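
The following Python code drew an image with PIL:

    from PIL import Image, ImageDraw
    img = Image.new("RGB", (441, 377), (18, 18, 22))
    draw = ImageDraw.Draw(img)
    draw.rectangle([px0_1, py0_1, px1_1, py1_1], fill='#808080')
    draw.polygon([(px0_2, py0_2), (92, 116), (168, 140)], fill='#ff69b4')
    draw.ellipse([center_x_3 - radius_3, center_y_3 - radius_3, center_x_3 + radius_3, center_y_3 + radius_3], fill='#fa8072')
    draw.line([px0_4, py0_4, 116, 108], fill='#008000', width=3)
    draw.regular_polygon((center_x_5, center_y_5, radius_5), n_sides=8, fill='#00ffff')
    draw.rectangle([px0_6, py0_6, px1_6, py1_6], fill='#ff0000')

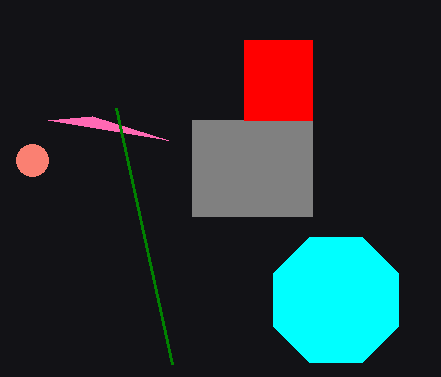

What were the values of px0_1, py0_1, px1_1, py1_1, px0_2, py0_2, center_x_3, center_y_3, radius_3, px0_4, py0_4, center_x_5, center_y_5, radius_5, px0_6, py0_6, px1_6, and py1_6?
px0_1 = 192; py0_1 = 120; px1_1 = 312; py1_1 = 216; px0_2 = 48; py0_2 = 120; center_x_3 = 32; center_y_3 = 160; radius_3 = 16; px0_4 = 172; py0_4 = 364; center_x_5 = 336; center_y_5 = 300; radius_5 = 68; px0_6 = 244; py0_6 = 40; px1_6 = 312; py1_6 = 120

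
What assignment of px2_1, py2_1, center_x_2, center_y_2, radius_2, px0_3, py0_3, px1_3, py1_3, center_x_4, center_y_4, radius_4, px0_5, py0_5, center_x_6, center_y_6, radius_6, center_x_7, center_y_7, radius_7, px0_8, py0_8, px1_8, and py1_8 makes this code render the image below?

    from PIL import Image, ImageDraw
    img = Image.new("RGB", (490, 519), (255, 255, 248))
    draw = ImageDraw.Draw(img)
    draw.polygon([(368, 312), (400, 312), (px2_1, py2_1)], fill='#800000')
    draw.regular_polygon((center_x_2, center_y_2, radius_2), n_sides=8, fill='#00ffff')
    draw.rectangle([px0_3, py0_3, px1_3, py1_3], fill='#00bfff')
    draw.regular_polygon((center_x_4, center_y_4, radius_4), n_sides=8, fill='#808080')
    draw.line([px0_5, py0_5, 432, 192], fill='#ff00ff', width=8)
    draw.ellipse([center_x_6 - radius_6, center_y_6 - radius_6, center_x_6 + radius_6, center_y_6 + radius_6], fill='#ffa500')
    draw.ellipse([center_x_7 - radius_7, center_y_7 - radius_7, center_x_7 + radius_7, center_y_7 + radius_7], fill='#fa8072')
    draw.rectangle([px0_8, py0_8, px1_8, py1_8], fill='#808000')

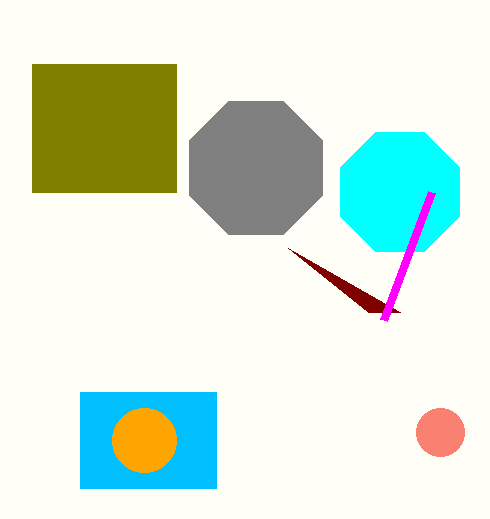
px2_1 = 288; py2_1 = 248; center_x_2 = 400; center_y_2 = 192; radius_2 = 64; px0_3 = 80; py0_3 = 392; px1_3 = 216; py1_3 = 488; center_x_4 = 256; center_y_4 = 168; radius_4 = 72; px0_5 = 384; py0_5 = 320; center_x_6 = 144; center_y_6 = 440; radius_6 = 32; center_x_7 = 440; center_y_7 = 432; radius_7 = 24; px0_8 = 32; py0_8 = 64; px1_8 = 176; py1_8 = 192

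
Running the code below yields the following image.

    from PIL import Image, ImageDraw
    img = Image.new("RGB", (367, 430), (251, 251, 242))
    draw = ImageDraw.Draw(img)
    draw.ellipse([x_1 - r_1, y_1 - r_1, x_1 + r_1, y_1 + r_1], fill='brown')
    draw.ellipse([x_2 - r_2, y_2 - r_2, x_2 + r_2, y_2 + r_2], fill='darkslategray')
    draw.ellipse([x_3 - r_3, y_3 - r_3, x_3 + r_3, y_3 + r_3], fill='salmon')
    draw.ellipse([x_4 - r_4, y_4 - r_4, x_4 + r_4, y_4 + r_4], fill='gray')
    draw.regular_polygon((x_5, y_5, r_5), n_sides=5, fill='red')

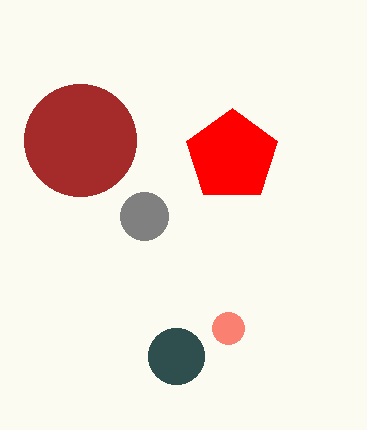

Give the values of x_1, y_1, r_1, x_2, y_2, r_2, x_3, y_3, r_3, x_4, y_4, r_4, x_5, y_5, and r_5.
x_1 = 80, y_1 = 140, r_1 = 56, x_2 = 176, y_2 = 356, r_2 = 28, x_3 = 228, y_3 = 328, r_3 = 16, x_4 = 144, y_4 = 216, r_4 = 24, x_5 = 232, y_5 = 156, r_5 = 48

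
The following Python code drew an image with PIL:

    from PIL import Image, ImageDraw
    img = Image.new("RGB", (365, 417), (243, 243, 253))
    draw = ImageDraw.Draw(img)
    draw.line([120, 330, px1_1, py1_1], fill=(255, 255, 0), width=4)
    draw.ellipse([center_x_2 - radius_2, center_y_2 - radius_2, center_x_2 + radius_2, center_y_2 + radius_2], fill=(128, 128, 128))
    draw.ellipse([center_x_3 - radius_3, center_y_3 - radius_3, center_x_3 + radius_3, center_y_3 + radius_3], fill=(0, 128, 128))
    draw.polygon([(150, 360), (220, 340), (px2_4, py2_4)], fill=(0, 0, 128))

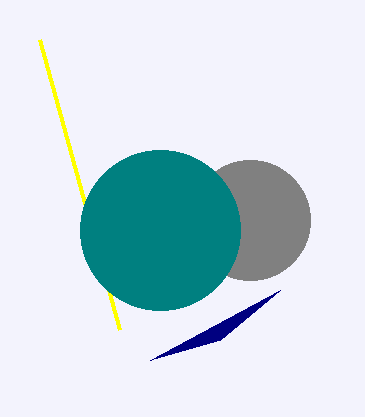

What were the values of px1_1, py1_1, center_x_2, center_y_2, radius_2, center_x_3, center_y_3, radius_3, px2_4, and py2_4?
px1_1 = 40, py1_1 = 40, center_x_2 = 250, center_y_2 = 220, radius_2 = 60, center_x_3 = 160, center_y_3 = 230, radius_3 = 80, px2_4 = 280, py2_4 = 290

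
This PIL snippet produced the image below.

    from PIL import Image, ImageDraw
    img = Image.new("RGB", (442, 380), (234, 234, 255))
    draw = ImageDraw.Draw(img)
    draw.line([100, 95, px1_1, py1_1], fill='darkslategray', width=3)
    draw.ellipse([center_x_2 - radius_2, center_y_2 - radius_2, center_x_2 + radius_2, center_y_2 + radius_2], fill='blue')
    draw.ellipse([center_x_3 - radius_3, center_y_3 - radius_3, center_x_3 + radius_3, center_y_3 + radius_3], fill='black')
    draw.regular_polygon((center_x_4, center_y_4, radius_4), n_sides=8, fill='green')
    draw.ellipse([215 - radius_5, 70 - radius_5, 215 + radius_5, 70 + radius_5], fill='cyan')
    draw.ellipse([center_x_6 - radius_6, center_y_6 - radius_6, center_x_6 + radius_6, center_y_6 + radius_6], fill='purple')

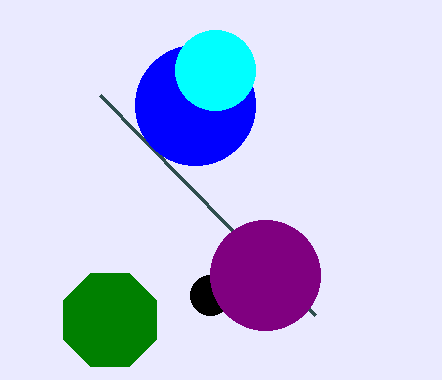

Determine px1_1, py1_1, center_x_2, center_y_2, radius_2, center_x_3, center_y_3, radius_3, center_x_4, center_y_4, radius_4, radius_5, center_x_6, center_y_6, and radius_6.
px1_1 = 315
py1_1 = 315
center_x_2 = 195
center_y_2 = 105
radius_2 = 60
center_x_3 = 210
center_y_3 = 295
radius_3 = 20
center_x_4 = 110
center_y_4 = 320
radius_4 = 50
radius_5 = 40
center_x_6 = 265
center_y_6 = 275
radius_6 = 55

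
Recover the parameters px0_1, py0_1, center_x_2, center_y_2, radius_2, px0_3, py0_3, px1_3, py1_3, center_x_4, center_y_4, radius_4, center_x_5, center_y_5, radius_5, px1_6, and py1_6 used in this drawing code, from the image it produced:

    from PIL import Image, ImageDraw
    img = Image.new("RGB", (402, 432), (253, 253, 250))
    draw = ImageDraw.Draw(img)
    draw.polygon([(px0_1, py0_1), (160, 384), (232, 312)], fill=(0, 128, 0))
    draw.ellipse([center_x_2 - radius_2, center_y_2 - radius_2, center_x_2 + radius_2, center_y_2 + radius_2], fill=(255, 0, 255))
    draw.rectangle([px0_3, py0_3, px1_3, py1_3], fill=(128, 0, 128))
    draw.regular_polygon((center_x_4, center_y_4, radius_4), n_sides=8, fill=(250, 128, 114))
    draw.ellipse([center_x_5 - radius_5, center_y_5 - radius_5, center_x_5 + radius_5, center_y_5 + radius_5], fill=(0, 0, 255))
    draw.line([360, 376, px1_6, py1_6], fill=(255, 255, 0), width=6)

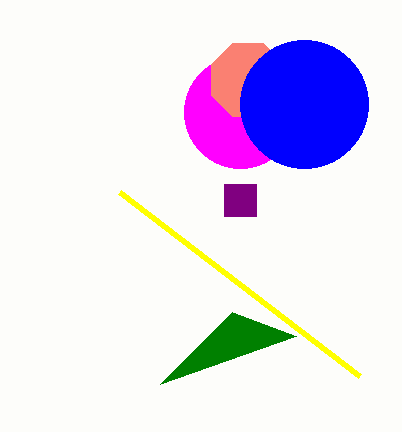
px0_1 = 296; py0_1 = 336; center_x_2 = 240; center_y_2 = 112; radius_2 = 56; px0_3 = 224; py0_3 = 184; px1_3 = 256; py1_3 = 216; center_x_4 = 248; center_y_4 = 80; radius_4 = 40; center_x_5 = 304; center_y_5 = 104; radius_5 = 64; px1_6 = 120; py1_6 = 192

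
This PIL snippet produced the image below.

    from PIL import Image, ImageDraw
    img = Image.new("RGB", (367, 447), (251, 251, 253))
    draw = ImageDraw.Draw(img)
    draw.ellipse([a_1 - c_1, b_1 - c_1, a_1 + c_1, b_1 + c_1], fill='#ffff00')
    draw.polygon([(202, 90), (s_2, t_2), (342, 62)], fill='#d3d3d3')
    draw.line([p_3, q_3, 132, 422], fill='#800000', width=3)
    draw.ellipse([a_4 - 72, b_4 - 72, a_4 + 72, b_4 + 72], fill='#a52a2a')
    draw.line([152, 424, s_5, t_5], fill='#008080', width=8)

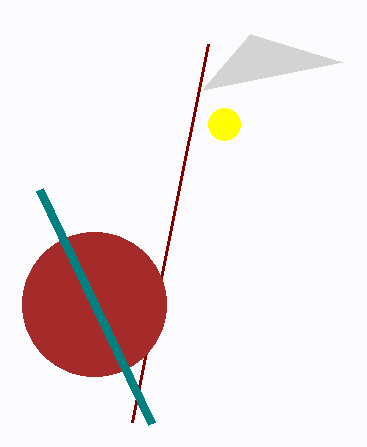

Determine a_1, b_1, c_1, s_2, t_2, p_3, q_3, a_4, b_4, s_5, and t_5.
a_1 = 224; b_1 = 124; c_1 = 16; s_2 = 250; t_2 = 34; p_3 = 208; q_3 = 44; a_4 = 94; b_4 = 304; s_5 = 40; t_5 = 190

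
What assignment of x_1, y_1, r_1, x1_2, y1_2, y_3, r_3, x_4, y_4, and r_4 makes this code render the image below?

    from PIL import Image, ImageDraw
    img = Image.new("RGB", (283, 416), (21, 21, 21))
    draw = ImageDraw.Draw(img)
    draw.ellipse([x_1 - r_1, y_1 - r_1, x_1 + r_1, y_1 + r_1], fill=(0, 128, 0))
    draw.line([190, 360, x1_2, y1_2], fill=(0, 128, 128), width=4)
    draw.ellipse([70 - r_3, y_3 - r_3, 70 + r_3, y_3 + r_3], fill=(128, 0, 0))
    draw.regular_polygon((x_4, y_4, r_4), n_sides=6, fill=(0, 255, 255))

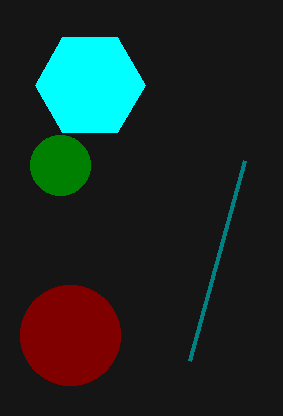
x_1 = 60
y_1 = 165
r_1 = 30
x1_2 = 245
y1_2 = 160
y_3 = 335
r_3 = 50
x_4 = 90
y_4 = 85
r_4 = 55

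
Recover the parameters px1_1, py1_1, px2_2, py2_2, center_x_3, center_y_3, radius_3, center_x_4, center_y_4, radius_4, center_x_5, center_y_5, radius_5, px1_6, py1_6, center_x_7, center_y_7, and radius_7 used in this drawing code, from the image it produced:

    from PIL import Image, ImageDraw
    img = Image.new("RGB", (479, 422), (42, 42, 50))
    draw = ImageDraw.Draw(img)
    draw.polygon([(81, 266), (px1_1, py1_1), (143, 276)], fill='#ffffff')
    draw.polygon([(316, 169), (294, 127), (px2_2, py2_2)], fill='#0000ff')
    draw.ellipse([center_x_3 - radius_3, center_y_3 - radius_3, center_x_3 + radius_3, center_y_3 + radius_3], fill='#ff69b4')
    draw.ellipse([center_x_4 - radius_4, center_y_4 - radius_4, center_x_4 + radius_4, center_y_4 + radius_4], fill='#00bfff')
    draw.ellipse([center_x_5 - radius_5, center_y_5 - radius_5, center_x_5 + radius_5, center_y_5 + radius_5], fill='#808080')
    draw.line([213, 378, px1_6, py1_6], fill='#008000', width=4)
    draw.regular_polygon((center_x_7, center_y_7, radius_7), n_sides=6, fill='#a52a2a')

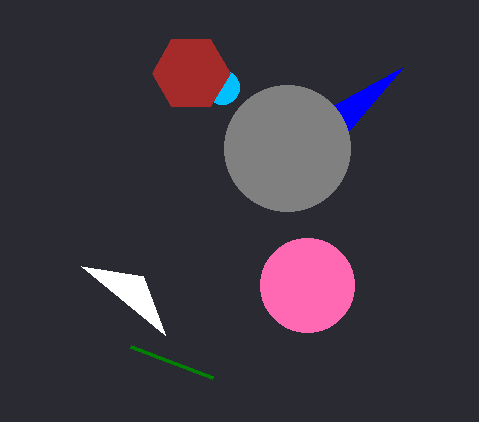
px1_1 = 165
py1_1 = 335
px2_2 = 403
py2_2 = 67
center_x_3 = 307
center_y_3 = 285
radius_3 = 47
center_x_4 = 222
center_y_4 = 87
radius_4 = 17
center_x_5 = 287
center_y_5 = 148
radius_5 = 63
px1_6 = 131
py1_6 = 347
center_x_7 = 191
center_y_7 = 73
radius_7 = 39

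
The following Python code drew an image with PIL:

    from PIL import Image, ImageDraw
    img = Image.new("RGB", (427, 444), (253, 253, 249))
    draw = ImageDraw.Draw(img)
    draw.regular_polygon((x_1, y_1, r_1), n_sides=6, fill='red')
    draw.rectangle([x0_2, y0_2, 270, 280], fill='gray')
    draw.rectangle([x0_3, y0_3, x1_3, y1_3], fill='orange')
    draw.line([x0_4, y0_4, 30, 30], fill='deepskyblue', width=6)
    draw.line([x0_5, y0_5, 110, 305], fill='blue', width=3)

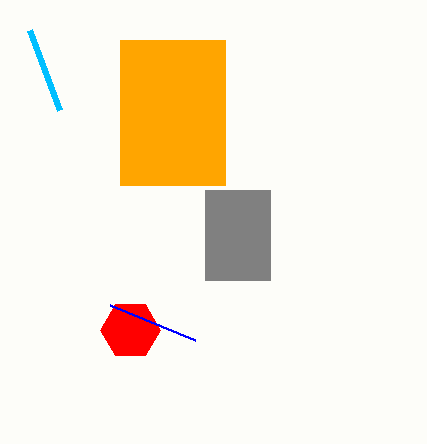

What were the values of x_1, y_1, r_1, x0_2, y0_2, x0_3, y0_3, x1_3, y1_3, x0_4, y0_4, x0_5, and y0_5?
x_1 = 130, y_1 = 330, r_1 = 30, x0_2 = 205, y0_2 = 190, x0_3 = 120, y0_3 = 40, x1_3 = 225, y1_3 = 185, x0_4 = 60, y0_4 = 110, x0_5 = 195, y0_5 = 340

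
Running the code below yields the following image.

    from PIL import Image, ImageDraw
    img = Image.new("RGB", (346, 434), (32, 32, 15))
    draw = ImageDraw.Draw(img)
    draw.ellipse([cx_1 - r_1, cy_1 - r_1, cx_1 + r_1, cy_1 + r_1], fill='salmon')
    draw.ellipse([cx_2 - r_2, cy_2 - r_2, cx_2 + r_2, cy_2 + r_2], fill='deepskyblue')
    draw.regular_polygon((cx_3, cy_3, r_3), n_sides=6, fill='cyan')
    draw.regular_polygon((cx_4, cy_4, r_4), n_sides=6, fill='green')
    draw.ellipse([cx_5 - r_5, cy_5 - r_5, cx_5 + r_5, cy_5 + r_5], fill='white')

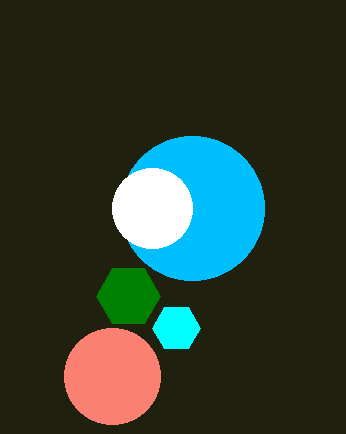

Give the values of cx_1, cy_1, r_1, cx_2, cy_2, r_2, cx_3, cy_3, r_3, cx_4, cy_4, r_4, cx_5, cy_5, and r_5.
cx_1 = 112
cy_1 = 376
r_1 = 48
cx_2 = 192
cy_2 = 208
r_2 = 72
cx_3 = 176
cy_3 = 328
r_3 = 24
cx_4 = 128
cy_4 = 296
r_4 = 32
cx_5 = 152
cy_5 = 208
r_5 = 40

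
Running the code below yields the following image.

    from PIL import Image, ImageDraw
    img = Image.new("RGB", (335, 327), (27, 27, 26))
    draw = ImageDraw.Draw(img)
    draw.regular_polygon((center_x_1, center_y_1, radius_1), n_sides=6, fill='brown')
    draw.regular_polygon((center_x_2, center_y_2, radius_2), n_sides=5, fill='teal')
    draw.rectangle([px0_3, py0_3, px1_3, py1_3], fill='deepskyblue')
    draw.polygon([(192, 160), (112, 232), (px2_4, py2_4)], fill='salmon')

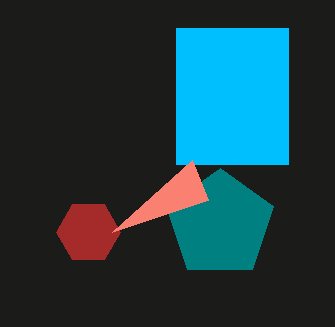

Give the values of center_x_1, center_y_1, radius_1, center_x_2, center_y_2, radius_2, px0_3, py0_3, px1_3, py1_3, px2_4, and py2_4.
center_x_1 = 88
center_y_1 = 232
radius_1 = 32
center_x_2 = 220
center_y_2 = 224
radius_2 = 56
px0_3 = 176
py0_3 = 28
px1_3 = 288
py1_3 = 164
px2_4 = 208
py2_4 = 200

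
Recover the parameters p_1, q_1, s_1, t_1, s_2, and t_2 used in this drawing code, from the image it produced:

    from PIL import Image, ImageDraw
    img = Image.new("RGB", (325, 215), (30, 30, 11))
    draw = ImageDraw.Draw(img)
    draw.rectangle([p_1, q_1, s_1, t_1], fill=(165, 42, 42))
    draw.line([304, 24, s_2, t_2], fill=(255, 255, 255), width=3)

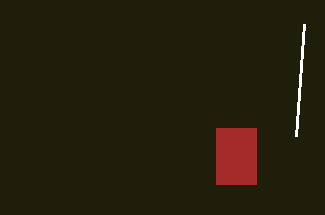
p_1 = 216
q_1 = 128
s_1 = 256
t_1 = 184
s_2 = 296
t_2 = 136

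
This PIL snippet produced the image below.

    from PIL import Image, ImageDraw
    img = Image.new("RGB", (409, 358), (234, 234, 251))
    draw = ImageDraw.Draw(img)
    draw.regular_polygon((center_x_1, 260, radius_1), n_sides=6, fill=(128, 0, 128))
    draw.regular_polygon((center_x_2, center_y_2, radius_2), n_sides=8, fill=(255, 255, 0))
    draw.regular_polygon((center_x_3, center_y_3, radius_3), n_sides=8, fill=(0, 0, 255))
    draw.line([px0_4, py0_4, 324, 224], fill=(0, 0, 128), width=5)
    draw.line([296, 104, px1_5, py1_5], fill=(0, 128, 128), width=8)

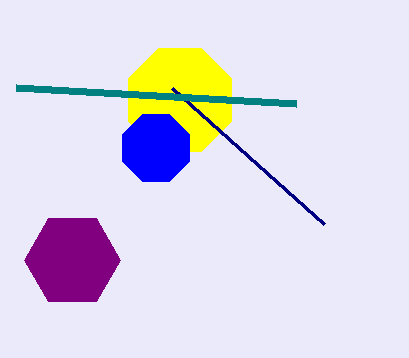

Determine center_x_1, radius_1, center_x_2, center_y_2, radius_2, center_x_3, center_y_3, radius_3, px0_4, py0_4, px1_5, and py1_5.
center_x_1 = 72, radius_1 = 48, center_x_2 = 180, center_y_2 = 100, radius_2 = 56, center_x_3 = 156, center_y_3 = 148, radius_3 = 36, px0_4 = 172, py0_4 = 88, px1_5 = 16, py1_5 = 88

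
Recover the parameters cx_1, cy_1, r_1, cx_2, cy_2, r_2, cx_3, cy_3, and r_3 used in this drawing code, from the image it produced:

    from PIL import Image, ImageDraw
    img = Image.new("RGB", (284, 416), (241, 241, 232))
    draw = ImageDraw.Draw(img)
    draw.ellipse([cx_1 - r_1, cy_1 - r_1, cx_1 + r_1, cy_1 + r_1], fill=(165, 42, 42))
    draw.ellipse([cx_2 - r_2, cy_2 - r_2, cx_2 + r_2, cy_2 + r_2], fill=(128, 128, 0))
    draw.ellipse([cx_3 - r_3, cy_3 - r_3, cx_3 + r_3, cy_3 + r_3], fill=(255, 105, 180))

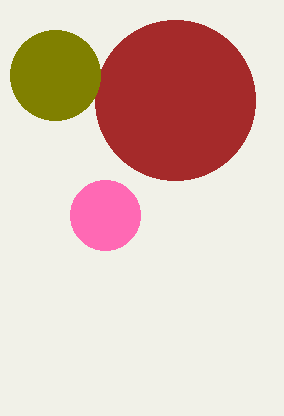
cx_1 = 175; cy_1 = 100; r_1 = 80; cx_2 = 55; cy_2 = 75; r_2 = 45; cx_3 = 105; cy_3 = 215; r_3 = 35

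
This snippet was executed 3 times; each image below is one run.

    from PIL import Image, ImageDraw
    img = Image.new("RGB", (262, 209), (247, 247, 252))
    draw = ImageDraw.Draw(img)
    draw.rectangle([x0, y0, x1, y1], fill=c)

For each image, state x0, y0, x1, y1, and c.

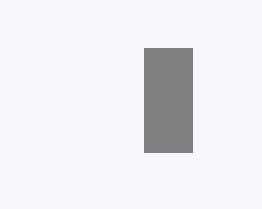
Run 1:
x0 = 144; y0 = 48; x1 = 192; y1 = 152; c = 'gray'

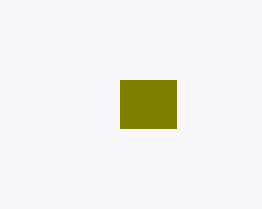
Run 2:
x0 = 120; y0 = 80; x1 = 176; y1 = 128; c = 'olive'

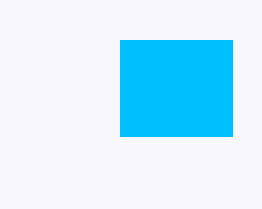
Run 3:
x0 = 120
y0 = 40
x1 = 232
y1 = 136
c = 'deepskyblue'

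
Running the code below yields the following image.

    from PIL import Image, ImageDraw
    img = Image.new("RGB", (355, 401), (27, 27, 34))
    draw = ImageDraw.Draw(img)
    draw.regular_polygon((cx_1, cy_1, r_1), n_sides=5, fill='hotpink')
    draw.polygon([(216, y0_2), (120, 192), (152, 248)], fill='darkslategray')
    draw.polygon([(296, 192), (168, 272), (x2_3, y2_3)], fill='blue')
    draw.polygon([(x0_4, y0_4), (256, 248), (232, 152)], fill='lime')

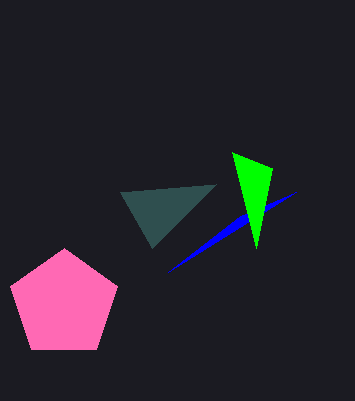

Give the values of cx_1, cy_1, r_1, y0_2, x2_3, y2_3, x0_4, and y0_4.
cx_1 = 64
cy_1 = 304
r_1 = 56
y0_2 = 184
x2_3 = 240
y2_3 = 216
x0_4 = 272
y0_4 = 168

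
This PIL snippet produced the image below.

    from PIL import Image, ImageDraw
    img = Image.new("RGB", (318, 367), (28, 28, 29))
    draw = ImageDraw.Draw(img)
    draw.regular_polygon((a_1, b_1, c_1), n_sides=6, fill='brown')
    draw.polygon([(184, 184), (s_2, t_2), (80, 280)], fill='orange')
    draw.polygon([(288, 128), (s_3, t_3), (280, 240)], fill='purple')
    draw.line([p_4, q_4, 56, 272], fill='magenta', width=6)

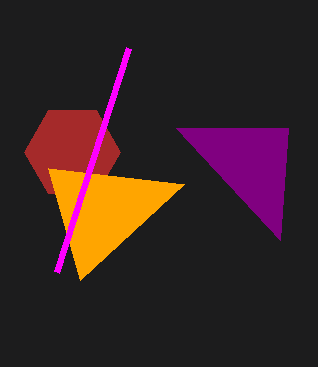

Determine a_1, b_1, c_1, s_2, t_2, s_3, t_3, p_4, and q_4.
a_1 = 72, b_1 = 152, c_1 = 48, s_2 = 48, t_2 = 168, s_3 = 176, t_3 = 128, p_4 = 128, q_4 = 48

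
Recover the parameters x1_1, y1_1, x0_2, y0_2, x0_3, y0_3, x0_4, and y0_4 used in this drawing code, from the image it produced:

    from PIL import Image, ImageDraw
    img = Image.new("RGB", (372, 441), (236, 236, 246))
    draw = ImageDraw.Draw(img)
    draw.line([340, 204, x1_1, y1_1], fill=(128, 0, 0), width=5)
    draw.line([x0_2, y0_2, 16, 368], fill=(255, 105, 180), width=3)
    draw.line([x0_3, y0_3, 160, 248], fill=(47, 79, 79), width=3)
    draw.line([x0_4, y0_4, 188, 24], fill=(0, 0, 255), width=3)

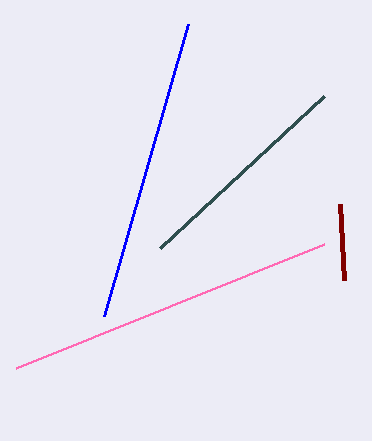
x1_1 = 344; y1_1 = 280; x0_2 = 324; y0_2 = 244; x0_3 = 324; y0_3 = 96; x0_4 = 104; y0_4 = 316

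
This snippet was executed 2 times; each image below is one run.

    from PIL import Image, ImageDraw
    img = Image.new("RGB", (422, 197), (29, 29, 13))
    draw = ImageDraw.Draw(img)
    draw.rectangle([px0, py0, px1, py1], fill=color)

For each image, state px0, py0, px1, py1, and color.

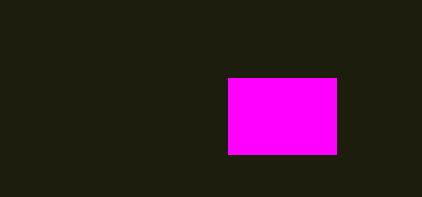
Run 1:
px0 = 228, py0 = 78, px1 = 336, py1 = 154, color = 'magenta'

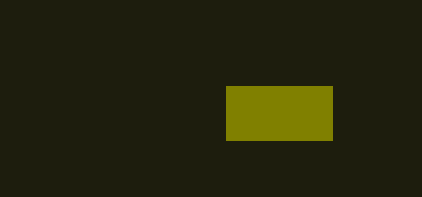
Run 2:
px0 = 226
py0 = 86
px1 = 332
py1 = 140
color = 'olive'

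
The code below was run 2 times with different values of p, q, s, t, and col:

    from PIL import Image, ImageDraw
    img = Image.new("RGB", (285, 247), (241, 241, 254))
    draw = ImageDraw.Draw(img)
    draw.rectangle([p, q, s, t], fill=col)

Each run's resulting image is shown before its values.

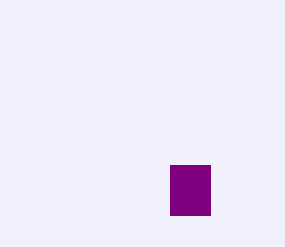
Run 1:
p = 170, q = 165, s = 210, t = 215, col = 'purple'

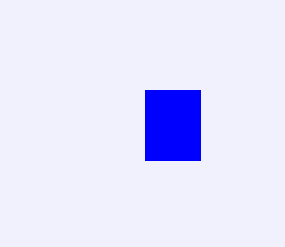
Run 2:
p = 145
q = 90
s = 200
t = 160
col = 'blue'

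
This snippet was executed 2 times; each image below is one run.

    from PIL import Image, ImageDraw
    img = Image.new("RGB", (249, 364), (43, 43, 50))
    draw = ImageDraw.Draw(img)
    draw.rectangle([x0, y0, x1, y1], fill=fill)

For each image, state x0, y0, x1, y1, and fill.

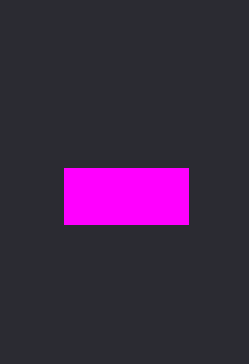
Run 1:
x0 = 64, y0 = 168, x1 = 188, y1 = 224, fill = 'magenta'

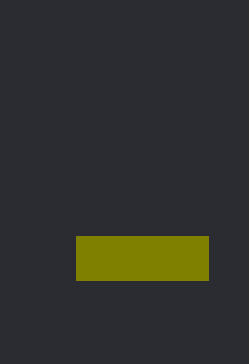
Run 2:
x0 = 76
y0 = 236
x1 = 208
y1 = 280
fill = 'olive'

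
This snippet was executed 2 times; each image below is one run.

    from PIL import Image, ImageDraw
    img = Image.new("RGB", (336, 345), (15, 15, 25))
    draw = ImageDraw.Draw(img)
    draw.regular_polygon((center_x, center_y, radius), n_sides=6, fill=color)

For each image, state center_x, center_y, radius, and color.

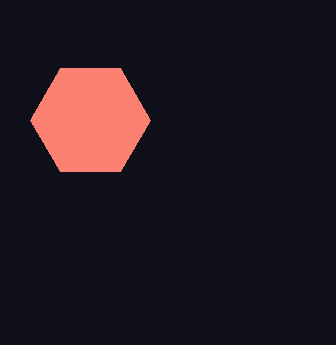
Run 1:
center_x = 90
center_y = 120
radius = 60
color = 'salmon'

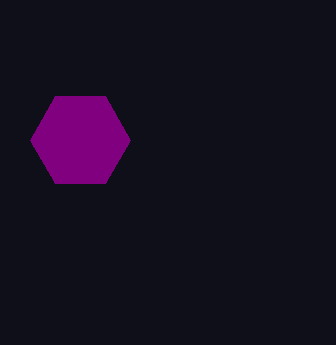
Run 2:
center_x = 80; center_y = 140; radius = 50; color = 'purple'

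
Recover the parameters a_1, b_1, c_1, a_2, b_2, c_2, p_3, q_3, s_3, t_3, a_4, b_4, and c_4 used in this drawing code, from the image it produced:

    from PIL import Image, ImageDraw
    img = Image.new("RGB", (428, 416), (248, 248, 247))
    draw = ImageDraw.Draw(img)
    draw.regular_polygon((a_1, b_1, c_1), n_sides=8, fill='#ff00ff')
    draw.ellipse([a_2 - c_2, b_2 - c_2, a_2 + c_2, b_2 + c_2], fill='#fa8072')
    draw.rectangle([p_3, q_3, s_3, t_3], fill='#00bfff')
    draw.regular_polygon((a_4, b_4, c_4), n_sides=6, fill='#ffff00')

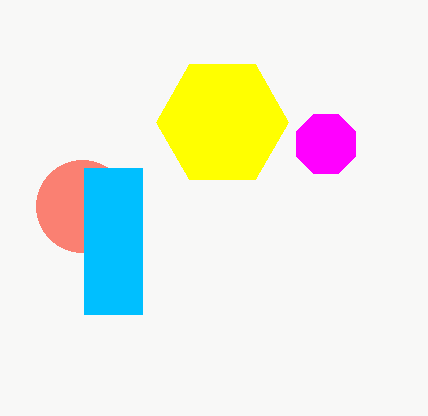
a_1 = 326
b_1 = 144
c_1 = 32
a_2 = 82
b_2 = 206
c_2 = 46
p_3 = 84
q_3 = 168
s_3 = 142
t_3 = 314
a_4 = 222
b_4 = 122
c_4 = 66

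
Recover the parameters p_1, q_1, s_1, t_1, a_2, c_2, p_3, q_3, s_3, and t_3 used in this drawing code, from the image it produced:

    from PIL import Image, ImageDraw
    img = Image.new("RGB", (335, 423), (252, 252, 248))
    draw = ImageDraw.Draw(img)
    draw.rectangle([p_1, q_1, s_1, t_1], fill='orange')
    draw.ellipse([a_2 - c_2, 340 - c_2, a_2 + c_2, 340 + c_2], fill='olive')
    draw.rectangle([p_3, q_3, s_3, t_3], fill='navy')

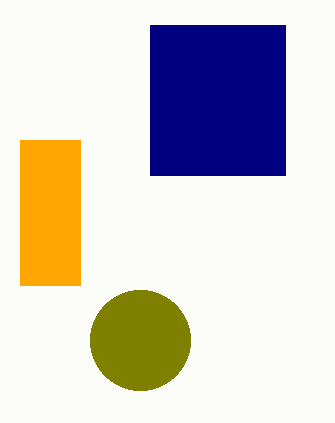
p_1 = 20
q_1 = 140
s_1 = 80
t_1 = 285
a_2 = 140
c_2 = 50
p_3 = 150
q_3 = 25
s_3 = 285
t_3 = 175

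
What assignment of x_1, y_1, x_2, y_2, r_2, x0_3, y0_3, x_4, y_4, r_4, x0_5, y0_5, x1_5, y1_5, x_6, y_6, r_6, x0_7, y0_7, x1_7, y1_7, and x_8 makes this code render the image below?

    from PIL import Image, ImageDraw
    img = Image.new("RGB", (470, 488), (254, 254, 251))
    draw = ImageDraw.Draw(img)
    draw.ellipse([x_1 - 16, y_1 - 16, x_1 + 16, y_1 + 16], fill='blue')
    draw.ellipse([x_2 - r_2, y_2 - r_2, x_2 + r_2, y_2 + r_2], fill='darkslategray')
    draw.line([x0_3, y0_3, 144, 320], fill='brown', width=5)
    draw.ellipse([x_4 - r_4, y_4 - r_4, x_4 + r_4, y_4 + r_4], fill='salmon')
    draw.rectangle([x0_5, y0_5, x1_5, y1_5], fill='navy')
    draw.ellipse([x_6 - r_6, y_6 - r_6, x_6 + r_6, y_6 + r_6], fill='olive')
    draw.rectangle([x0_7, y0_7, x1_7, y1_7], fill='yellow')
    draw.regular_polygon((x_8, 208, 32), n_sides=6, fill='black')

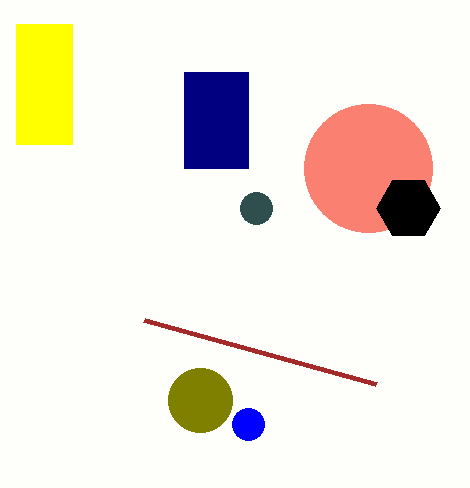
x_1 = 248
y_1 = 424
x_2 = 256
y_2 = 208
r_2 = 16
x0_3 = 376
y0_3 = 384
x_4 = 368
y_4 = 168
r_4 = 64
x0_5 = 184
y0_5 = 72
x1_5 = 248
y1_5 = 168
x_6 = 200
y_6 = 400
r_6 = 32
x0_7 = 16
y0_7 = 24
x1_7 = 72
y1_7 = 144
x_8 = 408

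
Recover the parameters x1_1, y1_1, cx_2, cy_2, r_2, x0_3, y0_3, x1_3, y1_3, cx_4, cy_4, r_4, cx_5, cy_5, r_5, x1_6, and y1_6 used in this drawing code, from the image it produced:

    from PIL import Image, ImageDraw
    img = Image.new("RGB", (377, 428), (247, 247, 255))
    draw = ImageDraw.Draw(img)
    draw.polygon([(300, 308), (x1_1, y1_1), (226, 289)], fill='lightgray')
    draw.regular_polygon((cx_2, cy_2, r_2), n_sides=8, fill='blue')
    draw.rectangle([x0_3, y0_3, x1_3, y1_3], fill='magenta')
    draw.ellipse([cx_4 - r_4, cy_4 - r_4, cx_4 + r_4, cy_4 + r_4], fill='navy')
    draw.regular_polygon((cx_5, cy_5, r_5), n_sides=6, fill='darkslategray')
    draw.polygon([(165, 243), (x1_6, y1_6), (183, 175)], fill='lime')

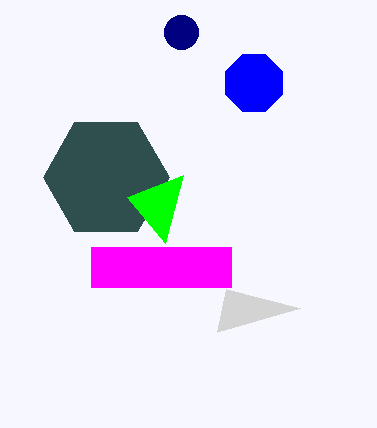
x1_1 = 217, y1_1 = 332, cx_2 = 254, cy_2 = 83, r_2 = 31, x0_3 = 91, y0_3 = 247, x1_3 = 231, y1_3 = 287, cx_4 = 181, cy_4 = 32, r_4 = 17, cx_5 = 106, cy_5 = 177, r_5 = 63, x1_6 = 127, y1_6 = 197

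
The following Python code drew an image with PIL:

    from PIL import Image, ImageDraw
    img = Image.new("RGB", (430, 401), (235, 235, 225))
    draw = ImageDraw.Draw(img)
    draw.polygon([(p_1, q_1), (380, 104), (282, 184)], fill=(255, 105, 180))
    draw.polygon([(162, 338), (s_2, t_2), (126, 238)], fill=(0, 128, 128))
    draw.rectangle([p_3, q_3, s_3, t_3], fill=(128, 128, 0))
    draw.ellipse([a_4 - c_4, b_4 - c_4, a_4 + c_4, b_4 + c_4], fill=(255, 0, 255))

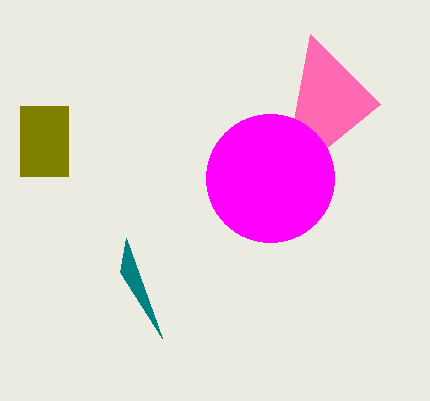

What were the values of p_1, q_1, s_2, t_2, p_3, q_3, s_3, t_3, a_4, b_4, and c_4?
p_1 = 310; q_1 = 34; s_2 = 120; t_2 = 272; p_3 = 20; q_3 = 106; s_3 = 68; t_3 = 176; a_4 = 270; b_4 = 178; c_4 = 64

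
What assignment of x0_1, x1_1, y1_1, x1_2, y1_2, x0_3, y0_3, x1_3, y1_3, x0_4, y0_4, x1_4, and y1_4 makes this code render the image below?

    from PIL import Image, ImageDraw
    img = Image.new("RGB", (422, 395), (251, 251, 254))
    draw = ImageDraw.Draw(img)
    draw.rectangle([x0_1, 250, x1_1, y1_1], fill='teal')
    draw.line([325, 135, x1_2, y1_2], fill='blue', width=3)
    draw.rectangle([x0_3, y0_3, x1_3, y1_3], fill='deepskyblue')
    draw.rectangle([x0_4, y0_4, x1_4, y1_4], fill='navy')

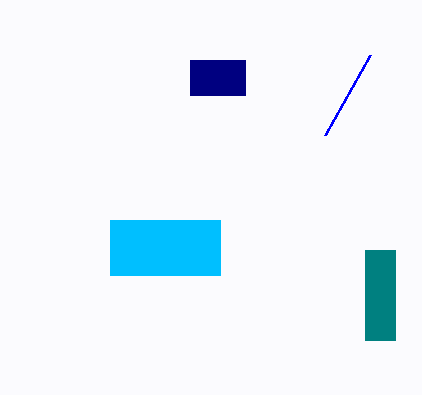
x0_1 = 365; x1_1 = 395; y1_1 = 340; x1_2 = 370; y1_2 = 55; x0_3 = 110; y0_3 = 220; x1_3 = 220; y1_3 = 275; x0_4 = 190; y0_4 = 60; x1_4 = 245; y1_4 = 95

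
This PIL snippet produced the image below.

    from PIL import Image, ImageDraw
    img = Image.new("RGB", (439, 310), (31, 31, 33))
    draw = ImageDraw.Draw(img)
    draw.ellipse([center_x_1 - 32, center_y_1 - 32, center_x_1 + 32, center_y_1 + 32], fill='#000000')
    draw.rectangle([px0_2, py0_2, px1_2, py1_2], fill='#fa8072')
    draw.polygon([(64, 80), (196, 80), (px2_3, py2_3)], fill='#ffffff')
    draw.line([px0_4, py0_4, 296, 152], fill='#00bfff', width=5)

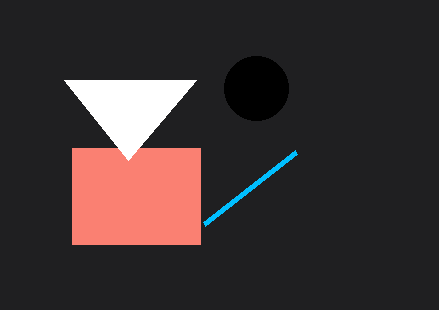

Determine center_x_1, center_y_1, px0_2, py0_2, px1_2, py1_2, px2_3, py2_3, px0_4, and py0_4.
center_x_1 = 256, center_y_1 = 88, px0_2 = 72, py0_2 = 148, px1_2 = 200, py1_2 = 244, px2_3 = 128, py2_3 = 160, px0_4 = 204, py0_4 = 224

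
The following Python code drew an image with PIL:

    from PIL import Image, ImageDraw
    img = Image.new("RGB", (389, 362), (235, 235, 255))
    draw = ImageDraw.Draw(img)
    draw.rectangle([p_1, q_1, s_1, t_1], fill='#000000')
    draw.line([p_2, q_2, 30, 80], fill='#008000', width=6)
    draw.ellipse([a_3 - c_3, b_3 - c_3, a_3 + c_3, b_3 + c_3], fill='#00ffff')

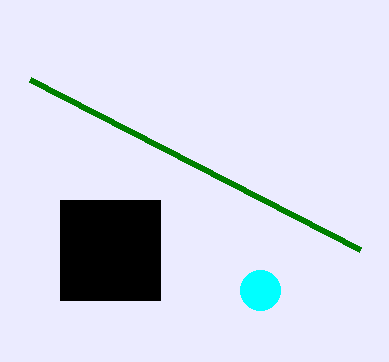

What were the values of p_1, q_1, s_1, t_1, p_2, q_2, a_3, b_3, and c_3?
p_1 = 60
q_1 = 200
s_1 = 160
t_1 = 300
p_2 = 360
q_2 = 250
a_3 = 260
b_3 = 290
c_3 = 20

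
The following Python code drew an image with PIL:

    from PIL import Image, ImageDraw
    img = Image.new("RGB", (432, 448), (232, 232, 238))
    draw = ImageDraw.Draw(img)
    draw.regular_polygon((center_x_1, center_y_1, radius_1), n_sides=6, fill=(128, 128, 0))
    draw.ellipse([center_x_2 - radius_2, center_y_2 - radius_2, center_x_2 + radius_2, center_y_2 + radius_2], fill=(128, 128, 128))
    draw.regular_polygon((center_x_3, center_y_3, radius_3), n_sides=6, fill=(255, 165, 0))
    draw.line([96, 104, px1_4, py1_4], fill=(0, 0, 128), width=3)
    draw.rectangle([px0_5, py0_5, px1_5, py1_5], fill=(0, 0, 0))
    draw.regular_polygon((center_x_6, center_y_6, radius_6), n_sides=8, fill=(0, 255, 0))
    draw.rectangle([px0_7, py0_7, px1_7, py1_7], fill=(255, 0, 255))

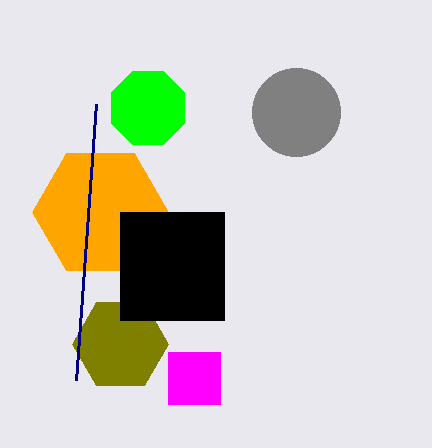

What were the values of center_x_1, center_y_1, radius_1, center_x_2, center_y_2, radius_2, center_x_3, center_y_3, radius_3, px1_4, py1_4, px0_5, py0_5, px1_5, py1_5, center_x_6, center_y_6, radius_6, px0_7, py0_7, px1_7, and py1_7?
center_x_1 = 120
center_y_1 = 344
radius_1 = 48
center_x_2 = 296
center_y_2 = 112
radius_2 = 44
center_x_3 = 100
center_y_3 = 212
radius_3 = 68
px1_4 = 76
py1_4 = 380
px0_5 = 120
py0_5 = 212
px1_5 = 224
py1_5 = 320
center_x_6 = 148
center_y_6 = 108
radius_6 = 40
px0_7 = 168
py0_7 = 352
px1_7 = 220
py1_7 = 404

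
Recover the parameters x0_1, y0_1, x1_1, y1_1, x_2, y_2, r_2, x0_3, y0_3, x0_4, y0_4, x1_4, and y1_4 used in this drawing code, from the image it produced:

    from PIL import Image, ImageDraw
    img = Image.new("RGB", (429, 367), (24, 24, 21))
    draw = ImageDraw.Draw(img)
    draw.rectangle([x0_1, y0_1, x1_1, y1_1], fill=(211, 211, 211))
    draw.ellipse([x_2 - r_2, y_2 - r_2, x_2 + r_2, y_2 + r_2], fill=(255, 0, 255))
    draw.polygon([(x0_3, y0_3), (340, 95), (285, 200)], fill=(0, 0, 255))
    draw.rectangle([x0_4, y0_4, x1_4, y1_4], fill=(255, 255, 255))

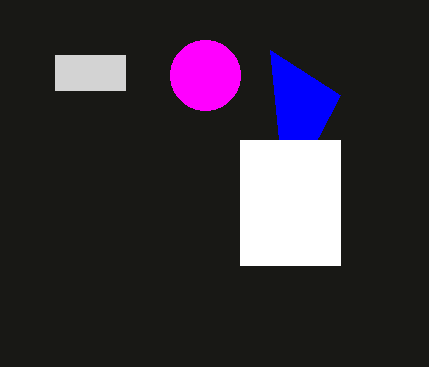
x0_1 = 55
y0_1 = 55
x1_1 = 125
y1_1 = 90
x_2 = 205
y_2 = 75
r_2 = 35
x0_3 = 270
y0_3 = 50
x0_4 = 240
y0_4 = 140
x1_4 = 340
y1_4 = 265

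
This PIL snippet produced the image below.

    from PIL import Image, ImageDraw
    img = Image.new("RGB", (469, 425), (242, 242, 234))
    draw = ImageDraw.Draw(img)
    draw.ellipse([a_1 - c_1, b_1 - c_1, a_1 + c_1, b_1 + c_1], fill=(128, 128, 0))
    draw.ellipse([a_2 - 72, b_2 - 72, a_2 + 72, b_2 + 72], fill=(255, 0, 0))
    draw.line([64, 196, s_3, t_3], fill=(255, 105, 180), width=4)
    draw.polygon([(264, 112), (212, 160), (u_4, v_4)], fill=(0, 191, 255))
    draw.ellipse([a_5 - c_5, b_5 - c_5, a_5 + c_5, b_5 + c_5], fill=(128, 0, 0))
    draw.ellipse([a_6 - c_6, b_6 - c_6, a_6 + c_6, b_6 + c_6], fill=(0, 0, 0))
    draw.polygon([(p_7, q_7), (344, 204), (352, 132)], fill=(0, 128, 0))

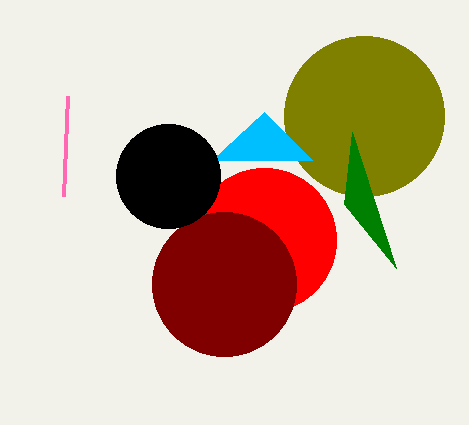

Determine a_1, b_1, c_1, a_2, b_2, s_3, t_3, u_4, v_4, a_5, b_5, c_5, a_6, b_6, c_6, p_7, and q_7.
a_1 = 364
b_1 = 116
c_1 = 80
a_2 = 264
b_2 = 240
s_3 = 68
t_3 = 96
u_4 = 312
v_4 = 160
a_5 = 224
b_5 = 284
c_5 = 72
a_6 = 168
b_6 = 176
c_6 = 52
p_7 = 396
q_7 = 268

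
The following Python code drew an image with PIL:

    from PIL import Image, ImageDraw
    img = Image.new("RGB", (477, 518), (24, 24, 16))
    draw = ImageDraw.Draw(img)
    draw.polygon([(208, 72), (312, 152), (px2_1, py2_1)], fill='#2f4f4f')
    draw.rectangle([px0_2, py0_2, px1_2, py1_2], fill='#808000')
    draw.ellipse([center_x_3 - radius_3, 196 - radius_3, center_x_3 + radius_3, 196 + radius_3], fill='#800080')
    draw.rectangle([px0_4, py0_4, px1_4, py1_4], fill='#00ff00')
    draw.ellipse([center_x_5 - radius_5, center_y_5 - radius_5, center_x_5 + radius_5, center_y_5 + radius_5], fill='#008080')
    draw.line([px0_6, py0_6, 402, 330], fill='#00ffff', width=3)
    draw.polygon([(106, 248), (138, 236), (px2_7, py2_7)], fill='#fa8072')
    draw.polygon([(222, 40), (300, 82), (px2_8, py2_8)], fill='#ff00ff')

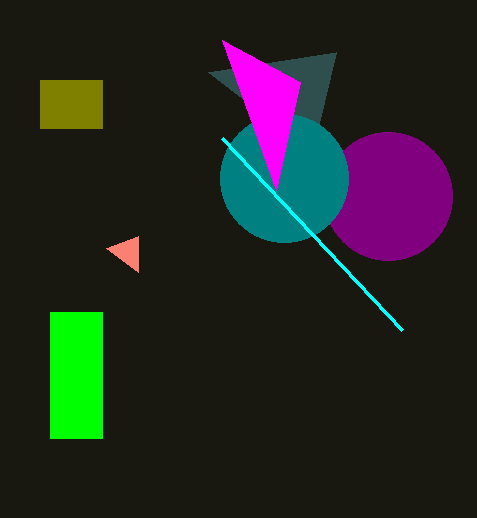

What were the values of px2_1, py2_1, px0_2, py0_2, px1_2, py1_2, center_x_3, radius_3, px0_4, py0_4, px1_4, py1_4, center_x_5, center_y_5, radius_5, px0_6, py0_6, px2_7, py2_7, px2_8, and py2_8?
px2_1 = 336, py2_1 = 52, px0_2 = 40, py0_2 = 80, px1_2 = 102, py1_2 = 128, center_x_3 = 388, radius_3 = 64, px0_4 = 50, py0_4 = 312, px1_4 = 102, py1_4 = 438, center_x_5 = 284, center_y_5 = 178, radius_5 = 64, px0_6 = 222, py0_6 = 138, px2_7 = 138, py2_7 = 272, px2_8 = 276, py2_8 = 190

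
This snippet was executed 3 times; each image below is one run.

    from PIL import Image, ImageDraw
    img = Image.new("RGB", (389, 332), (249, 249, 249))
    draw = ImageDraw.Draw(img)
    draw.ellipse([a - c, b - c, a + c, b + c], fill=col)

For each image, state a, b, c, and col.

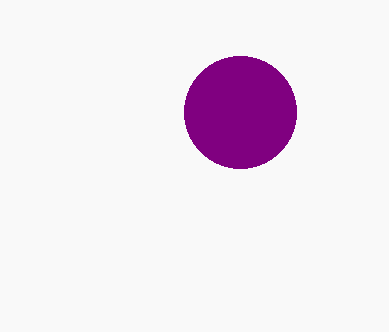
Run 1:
a = 240
b = 112
c = 56
col = 'purple'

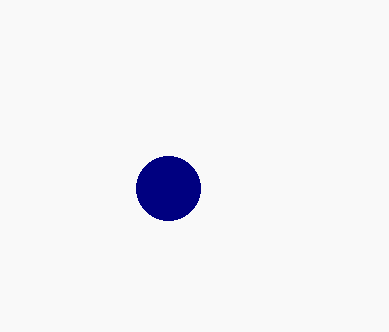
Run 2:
a = 168
b = 188
c = 32
col = 'navy'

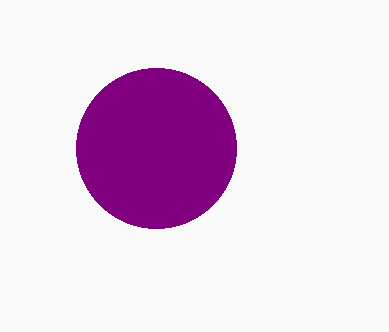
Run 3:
a = 156; b = 148; c = 80; col = 'purple'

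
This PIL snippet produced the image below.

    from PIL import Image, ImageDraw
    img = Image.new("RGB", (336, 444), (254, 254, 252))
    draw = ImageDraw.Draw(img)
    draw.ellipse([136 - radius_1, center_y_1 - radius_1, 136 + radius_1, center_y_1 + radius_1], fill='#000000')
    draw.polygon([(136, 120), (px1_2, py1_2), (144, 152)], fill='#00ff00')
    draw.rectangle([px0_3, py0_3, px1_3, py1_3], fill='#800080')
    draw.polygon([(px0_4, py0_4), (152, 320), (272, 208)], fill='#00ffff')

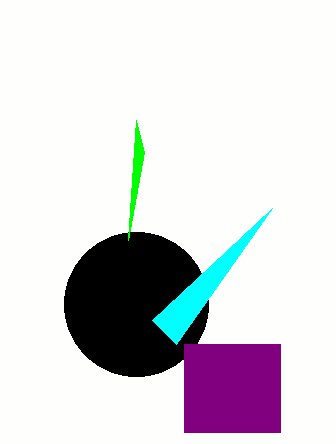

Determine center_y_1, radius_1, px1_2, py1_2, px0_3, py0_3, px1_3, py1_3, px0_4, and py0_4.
center_y_1 = 304; radius_1 = 72; px1_2 = 128; py1_2 = 240; px0_3 = 184; py0_3 = 344; px1_3 = 280; py1_3 = 432; px0_4 = 176; py0_4 = 344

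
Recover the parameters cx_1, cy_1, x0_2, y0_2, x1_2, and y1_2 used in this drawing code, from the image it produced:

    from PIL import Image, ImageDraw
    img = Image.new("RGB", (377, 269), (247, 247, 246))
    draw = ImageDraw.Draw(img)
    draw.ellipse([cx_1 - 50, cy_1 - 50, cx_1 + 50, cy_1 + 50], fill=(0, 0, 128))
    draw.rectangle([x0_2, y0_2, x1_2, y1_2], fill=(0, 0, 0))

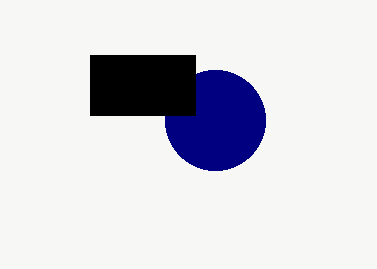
cx_1 = 215, cy_1 = 120, x0_2 = 90, y0_2 = 55, x1_2 = 195, y1_2 = 115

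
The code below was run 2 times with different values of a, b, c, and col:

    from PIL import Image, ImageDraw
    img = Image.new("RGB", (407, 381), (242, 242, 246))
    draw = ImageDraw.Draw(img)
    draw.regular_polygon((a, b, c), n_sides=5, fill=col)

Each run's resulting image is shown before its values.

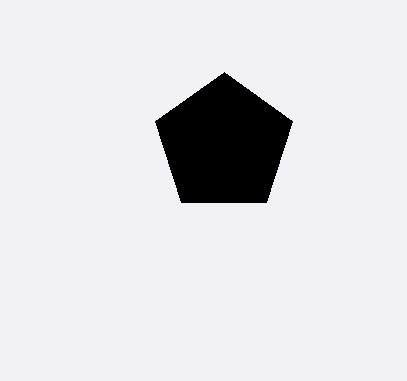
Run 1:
a = 224; b = 144; c = 72; col = 'black'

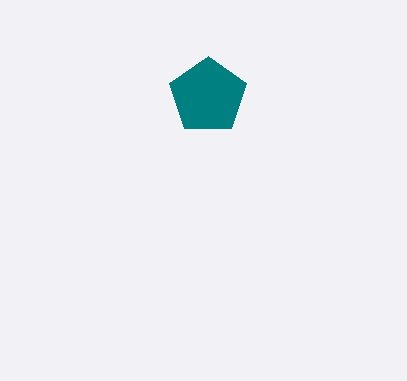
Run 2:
a = 208; b = 96; c = 40; col = 'teal'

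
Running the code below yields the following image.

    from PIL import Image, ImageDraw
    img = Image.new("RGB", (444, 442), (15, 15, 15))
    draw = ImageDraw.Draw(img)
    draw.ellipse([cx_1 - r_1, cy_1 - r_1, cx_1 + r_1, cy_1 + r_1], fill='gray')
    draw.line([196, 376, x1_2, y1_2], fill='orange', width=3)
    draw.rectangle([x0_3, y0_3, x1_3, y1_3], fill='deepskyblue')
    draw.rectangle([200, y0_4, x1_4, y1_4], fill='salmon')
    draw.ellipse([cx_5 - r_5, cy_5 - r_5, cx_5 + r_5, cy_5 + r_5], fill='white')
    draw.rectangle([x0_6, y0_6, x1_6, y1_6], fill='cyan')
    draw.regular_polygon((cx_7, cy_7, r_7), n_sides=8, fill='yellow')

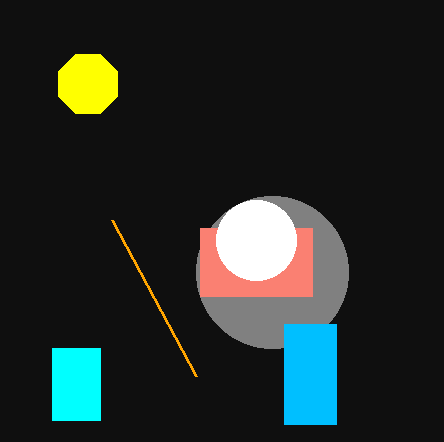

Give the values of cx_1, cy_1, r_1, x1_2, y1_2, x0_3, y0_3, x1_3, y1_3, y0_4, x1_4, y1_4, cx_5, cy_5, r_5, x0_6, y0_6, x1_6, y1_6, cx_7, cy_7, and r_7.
cx_1 = 272; cy_1 = 272; r_1 = 76; x1_2 = 112; y1_2 = 220; x0_3 = 284; y0_3 = 324; x1_3 = 336; y1_3 = 424; y0_4 = 228; x1_4 = 312; y1_4 = 296; cx_5 = 256; cy_5 = 240; r_5 = 40; x0_6 = 52; y0_6 = 348; x1_6 = 100; y1_6 = 420; cx_7 = 88; cy_7 = 84; r_7 = 32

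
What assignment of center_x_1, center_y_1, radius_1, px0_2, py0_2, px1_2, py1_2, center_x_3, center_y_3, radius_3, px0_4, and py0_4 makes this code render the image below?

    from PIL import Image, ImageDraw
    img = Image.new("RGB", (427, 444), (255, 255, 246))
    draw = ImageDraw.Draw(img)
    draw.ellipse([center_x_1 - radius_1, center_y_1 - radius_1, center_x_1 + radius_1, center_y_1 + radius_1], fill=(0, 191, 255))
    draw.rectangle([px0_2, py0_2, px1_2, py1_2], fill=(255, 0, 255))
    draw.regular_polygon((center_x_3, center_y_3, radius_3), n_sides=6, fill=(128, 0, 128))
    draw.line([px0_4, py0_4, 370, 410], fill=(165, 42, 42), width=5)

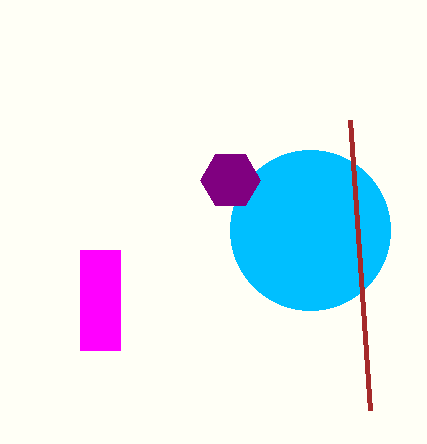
center_x_1 = 310, center_y_1 = 230, radius_1 = 80, px0_2 = 80, py0_2 = 250, px1_2 = 120, py1_2 = 350, center_x_3 = 230, center_y_3 = 180, radius_3 = 30, px0_4 = 350, py0_4 = 120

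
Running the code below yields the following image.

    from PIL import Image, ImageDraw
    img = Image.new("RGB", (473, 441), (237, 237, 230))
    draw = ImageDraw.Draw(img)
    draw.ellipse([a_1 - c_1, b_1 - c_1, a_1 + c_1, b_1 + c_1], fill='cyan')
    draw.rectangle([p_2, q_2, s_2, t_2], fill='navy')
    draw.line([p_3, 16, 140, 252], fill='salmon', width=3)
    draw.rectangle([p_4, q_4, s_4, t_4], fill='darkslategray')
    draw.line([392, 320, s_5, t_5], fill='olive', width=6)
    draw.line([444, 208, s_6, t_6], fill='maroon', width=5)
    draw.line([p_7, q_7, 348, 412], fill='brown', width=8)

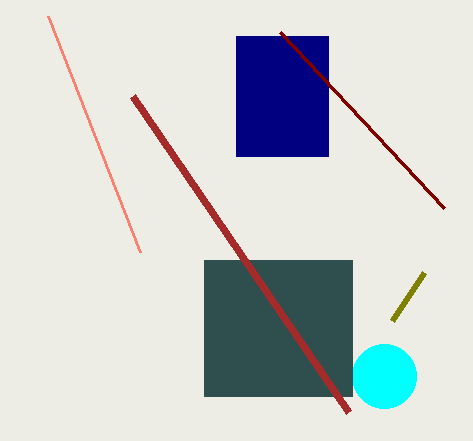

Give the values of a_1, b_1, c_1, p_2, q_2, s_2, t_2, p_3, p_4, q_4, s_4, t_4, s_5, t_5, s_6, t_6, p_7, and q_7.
a_1 = 384; b_1 = 376; c_1 = 32; p_2 = 236; q_2 = 36; s_2 = 328; t_2 = 156; p_3 = 48; p_4 = 204; q_4 = 260; s_4 = 352; t_4 = 396; s_5 = 424; t_5 = 272; s_6 = 280; t_6 = 32; p_7 = 132; q_7 = 96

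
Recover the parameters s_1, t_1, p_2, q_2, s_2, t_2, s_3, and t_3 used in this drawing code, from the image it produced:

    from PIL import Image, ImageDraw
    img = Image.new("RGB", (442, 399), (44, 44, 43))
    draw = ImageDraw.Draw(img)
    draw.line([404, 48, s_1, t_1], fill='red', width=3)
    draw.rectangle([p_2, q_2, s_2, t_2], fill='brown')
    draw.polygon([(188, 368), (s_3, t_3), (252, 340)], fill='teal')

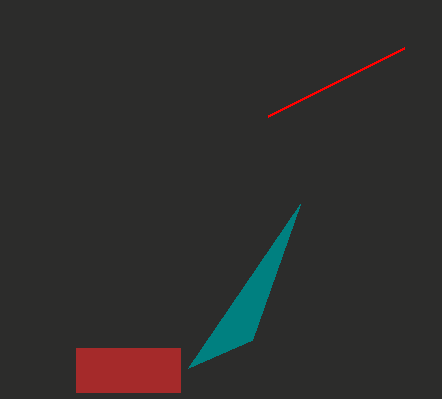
s_1 = 268
t_1 = 116
p_2 = 76
q_2 = 348
s_2 = 180
t_2 = 392
s_3 = 300
t_3 = 204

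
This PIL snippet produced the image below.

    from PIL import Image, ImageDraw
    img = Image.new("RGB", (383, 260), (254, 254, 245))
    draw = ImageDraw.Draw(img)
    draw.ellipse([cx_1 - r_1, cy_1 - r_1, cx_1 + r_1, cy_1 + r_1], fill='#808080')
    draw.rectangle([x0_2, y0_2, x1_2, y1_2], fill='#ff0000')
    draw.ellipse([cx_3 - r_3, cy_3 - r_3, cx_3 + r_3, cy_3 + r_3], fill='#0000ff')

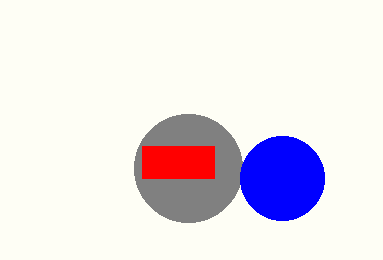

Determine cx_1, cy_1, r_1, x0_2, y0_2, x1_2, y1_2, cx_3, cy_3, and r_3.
cx_1 = 188
cy_1 = 168
r_1 = 54
x0_2 = 142
y0_2 = 146
x1_2 = 214
y1_2 = 178
cx_3 = 282
cy_3 = 178
r_3 = 42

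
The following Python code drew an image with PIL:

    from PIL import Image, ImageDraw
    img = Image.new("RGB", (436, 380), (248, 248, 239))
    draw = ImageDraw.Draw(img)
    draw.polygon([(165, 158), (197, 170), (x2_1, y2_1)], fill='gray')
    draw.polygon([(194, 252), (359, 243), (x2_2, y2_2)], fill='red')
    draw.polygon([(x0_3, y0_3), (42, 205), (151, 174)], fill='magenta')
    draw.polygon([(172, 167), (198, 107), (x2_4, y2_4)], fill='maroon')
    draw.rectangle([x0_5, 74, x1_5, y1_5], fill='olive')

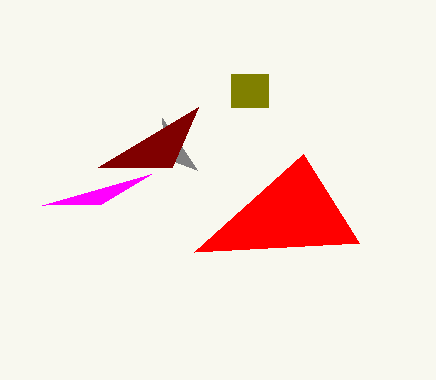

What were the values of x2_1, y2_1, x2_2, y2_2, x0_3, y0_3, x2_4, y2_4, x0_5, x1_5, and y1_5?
x2_1 = 162, y2_1 = 118, x2_2 = 303, y2_2 = 154, x0_3 = 101, y0_3 = 204, x2_4 = 98, y2_4 = 167, x0_5 = 231, x1_5 = 268, y1_5 = 107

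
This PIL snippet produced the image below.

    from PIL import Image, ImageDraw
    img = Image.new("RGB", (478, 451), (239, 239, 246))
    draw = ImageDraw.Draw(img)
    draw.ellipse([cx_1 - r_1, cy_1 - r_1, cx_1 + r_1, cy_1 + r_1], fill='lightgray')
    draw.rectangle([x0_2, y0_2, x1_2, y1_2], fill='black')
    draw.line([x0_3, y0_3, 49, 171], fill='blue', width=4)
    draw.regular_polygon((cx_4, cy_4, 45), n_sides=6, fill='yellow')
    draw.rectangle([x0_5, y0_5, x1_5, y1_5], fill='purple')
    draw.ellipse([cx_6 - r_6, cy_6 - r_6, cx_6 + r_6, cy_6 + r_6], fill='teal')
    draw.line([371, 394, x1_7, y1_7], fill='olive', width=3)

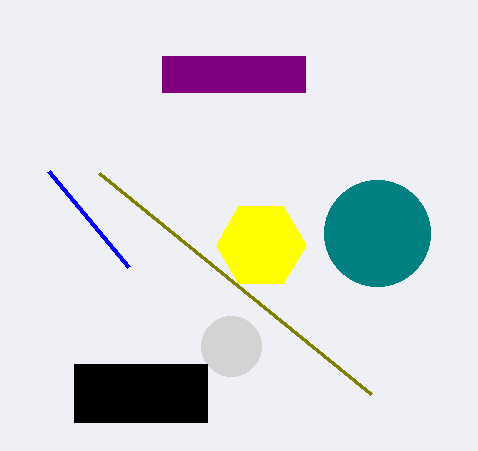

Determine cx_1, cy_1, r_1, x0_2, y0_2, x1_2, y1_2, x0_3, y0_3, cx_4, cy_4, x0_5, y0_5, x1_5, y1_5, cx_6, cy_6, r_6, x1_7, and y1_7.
cx_1 = 231
cy_1 = 346
r_1 = 30
x0_2 = 74
y0_2 = 364
x1_2 = 207
y1_2 = 422
x0_3 = 129
y0_3 = 267
cx_4 = 261
cy_4 = 245
x0_5 = 162
y0_5 = 56
x1_5 = 305
y1_5 = 92
cx_6 = 377
cy_6 = 233
r_6 = 53
x1_7 = 99
y1_7 = 173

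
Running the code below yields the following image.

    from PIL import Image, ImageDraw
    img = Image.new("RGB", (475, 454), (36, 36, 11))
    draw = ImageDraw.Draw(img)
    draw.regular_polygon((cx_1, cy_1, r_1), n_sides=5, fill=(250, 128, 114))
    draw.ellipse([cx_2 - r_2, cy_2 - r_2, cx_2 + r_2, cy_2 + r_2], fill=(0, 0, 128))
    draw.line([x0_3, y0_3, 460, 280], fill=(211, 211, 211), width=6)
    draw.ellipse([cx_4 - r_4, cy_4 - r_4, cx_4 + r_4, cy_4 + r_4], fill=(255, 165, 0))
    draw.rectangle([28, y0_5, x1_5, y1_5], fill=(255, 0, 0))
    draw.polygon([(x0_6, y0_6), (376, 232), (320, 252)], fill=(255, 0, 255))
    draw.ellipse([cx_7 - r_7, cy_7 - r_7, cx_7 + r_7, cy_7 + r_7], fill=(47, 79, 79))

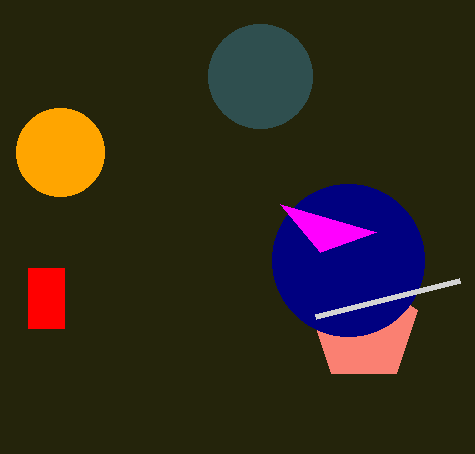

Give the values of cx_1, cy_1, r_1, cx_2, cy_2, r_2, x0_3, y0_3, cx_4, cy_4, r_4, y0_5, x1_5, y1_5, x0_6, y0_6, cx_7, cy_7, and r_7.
cx_1 = 364; cy_1 = 328; r_1 = 56; cx_2 = 348; cy_2 = 260; r_2 = 76; x0_3 = 316; y0_3 = 316; cx_4 = 60; cy_4 = 152; r_4 = 44; y0_5 = 268; x1_5 = 64; y1_5 = 328; x0_6 = 280; y0_6 = 204; cx_7 = 260; cy_7 = 76; r_7 = 52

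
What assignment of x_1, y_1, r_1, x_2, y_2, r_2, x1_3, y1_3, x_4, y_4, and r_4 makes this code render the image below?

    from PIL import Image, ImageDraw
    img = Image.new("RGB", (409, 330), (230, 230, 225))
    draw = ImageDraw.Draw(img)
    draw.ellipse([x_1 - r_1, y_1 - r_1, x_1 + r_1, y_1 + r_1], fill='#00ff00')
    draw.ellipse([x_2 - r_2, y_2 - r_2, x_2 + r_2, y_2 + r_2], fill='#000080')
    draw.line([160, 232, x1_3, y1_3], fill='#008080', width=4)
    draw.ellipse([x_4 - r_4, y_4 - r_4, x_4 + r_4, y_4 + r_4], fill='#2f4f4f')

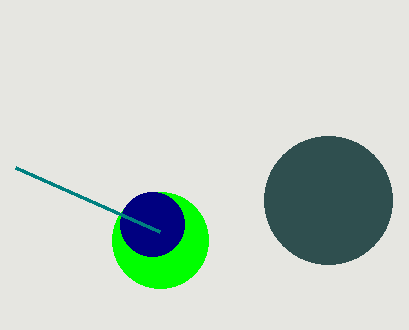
x_1 = 160
y_1 = 240
r_1 = 48
x_2 = 152
y_2 = 224
r_2 = 32
x1_3 = 16
y1_3 = 168
x_4 = 328
y_4 = 200
r_4 = 64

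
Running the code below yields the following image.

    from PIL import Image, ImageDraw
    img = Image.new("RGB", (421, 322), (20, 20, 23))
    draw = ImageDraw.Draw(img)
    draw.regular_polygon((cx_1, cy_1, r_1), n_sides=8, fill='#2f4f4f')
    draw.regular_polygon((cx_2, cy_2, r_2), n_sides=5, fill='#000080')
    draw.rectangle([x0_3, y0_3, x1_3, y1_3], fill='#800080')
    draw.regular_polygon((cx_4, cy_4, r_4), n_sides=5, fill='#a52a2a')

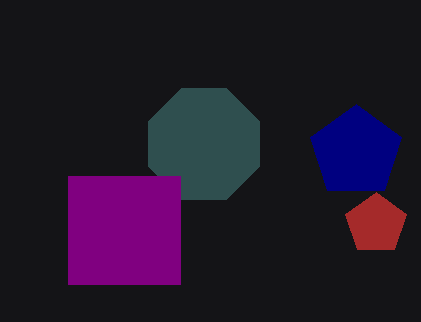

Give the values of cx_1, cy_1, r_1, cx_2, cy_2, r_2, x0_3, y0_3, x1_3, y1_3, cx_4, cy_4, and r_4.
cx_1 = 204, cy_1 = 144, r_1 = 60, cx_2 = 356, cy_2 = 152, r_2 = 48, x0_3 = 68, y0_3 = 176, x1_3 = 180, y1_3 = 284, cx_4 = 376, cy_4 = 224, r_4 = 32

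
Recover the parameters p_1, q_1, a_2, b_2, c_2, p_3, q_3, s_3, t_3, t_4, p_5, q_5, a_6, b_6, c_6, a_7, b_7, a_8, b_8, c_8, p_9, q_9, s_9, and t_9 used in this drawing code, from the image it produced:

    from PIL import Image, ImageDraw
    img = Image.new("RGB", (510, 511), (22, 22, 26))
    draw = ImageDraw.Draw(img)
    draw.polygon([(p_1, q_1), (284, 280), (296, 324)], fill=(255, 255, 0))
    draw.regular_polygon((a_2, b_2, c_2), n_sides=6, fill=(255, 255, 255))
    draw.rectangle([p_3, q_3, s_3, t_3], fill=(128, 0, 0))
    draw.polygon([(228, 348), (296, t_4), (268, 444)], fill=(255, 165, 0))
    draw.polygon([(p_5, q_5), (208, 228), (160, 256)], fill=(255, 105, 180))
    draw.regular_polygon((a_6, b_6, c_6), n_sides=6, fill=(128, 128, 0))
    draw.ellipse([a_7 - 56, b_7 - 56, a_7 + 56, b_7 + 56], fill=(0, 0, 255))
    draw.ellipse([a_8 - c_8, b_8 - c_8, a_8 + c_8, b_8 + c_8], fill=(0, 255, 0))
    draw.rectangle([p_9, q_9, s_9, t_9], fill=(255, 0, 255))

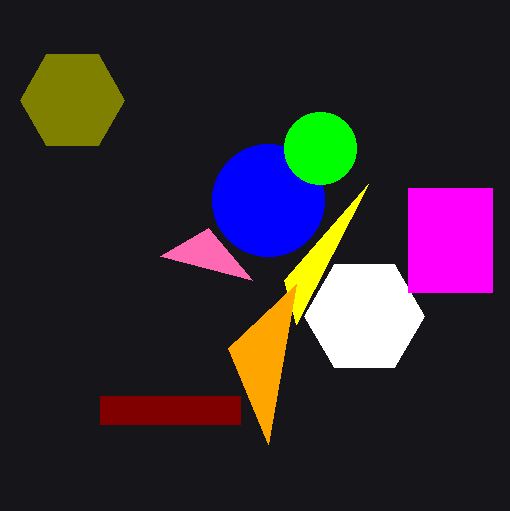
p_1 = 368
q_1 = 184
a_2 = 364
b_2 = 316
c_2 = 60
p_3 = 100
q_3 = 396
s_3 = 240
t_3 = 424
t_4 = 284
p_5 = 252
q_5 = 280
a_6 = 72
b_6 = 100
c_6 = 52
a_7 = 268
b_7 = 200
a_8 = 320
b_8 = 148
c_8 = 36
p_9 = 408
q_9 = 188
s_9 = 492
t_9 = 292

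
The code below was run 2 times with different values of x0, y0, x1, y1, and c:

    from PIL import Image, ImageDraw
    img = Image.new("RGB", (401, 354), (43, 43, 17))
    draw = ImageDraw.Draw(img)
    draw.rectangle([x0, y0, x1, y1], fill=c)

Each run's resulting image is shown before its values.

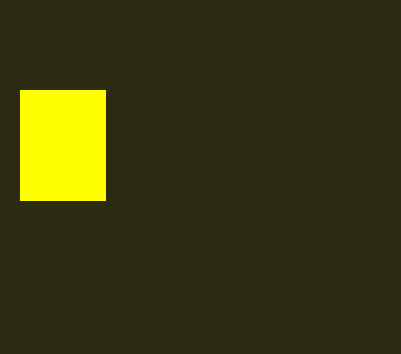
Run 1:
x0 = 20
y0 = 90
x1 = 105
y1 = 200
c = 'yellow'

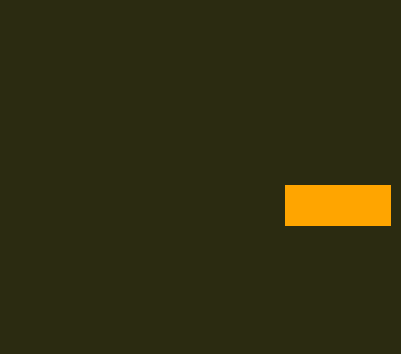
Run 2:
x0 = 285; y0 = 185; x1 = 390; y1 = 225; c = 'orange'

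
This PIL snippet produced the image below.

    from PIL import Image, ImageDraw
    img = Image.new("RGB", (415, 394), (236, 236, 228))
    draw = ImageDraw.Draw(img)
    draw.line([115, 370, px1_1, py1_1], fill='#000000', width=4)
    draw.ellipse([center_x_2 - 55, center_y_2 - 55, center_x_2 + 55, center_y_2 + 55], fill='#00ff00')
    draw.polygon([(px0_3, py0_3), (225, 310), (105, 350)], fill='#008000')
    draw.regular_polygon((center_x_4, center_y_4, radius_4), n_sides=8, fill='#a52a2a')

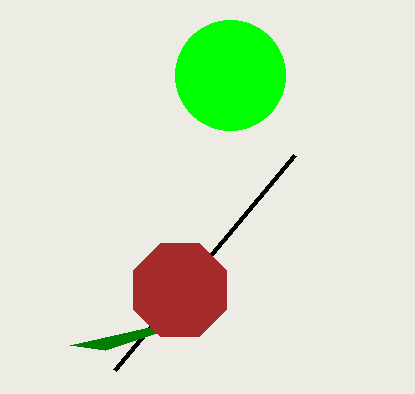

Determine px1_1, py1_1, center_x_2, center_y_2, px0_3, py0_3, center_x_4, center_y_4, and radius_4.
px1_1 = 295; py1_1 = 155; center_x_2 = 230; center_y_2 = 75; px0_3 = 70; py0_3 = 345; center_x_4 = 180; center_y_4 = 290; radius_4 = 50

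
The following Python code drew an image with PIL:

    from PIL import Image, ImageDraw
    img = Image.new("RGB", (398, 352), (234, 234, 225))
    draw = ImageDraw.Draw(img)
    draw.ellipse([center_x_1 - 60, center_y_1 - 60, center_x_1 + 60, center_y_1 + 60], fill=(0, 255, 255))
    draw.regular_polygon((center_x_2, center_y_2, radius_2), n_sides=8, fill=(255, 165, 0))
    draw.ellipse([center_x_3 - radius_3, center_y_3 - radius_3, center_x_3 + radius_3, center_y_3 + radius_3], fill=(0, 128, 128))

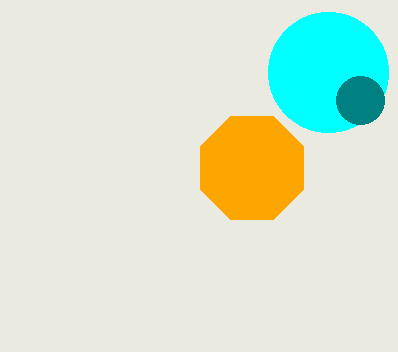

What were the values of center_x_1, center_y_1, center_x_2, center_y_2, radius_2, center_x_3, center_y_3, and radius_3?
center_x_1 = 328; center_y_1 = 72; center_x_2 = 252; center_y_2 = 168; radius_2 = 56; center_x_3 = 360; center_y_3 = 100; radius_3 = 24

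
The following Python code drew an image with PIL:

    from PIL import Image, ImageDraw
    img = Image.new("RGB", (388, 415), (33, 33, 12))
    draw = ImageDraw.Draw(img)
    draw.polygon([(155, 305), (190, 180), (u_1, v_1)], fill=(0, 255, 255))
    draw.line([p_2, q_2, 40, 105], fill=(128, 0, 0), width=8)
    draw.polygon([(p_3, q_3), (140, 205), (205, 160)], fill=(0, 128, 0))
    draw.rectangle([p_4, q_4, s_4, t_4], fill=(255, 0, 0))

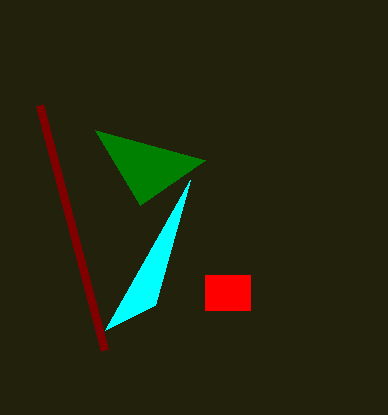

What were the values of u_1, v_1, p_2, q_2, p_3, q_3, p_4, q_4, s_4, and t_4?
u_1 = 105
v_1 = 330
p_2 = 105
q_2 = 350
p_3 = 95
q_3 = 130
p_4 = 205
q_4 = 275
s_4 = 250
t_4 = 310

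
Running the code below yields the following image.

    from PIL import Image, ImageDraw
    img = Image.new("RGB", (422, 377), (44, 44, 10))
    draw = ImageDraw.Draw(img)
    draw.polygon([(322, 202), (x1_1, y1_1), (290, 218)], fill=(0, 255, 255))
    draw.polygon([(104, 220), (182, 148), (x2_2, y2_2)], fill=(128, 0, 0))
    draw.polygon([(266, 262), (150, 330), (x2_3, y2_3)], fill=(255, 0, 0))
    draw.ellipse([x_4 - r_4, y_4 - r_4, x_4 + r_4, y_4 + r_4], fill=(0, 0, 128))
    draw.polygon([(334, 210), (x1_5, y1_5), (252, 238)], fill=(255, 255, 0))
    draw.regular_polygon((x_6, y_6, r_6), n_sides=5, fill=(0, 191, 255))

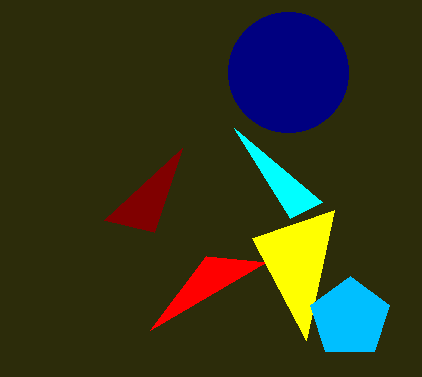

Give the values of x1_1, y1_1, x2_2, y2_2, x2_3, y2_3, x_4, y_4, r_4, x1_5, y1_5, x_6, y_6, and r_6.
x1_1 = 234; y1_1 = 128; x2_2 = 154; y2_2 = 232; x2_3 = 206; y2_3 = 256; x_4 = 288; y_4 = 72; r_4 = 60; x1_5 = 306; y1_5 = 340; x_6 = 350; y_6 = 318; r_6 = 42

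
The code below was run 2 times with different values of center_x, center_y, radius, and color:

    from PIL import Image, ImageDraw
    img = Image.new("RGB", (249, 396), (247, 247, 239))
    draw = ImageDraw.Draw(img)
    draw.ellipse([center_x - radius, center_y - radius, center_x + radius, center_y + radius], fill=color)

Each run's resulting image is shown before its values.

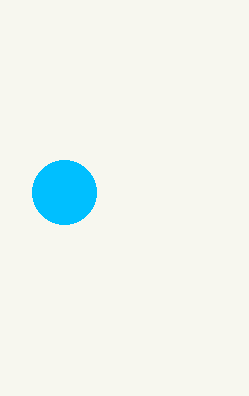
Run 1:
center_x = 64; center_y = 192; radius = 32; color = 'deepskyblue'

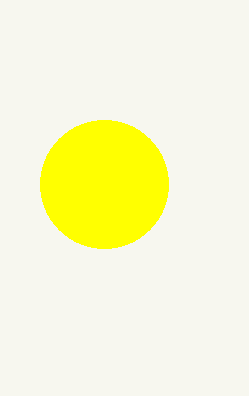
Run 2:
center_x = 104, center_y = 184, radius = 64, color = 'yellow'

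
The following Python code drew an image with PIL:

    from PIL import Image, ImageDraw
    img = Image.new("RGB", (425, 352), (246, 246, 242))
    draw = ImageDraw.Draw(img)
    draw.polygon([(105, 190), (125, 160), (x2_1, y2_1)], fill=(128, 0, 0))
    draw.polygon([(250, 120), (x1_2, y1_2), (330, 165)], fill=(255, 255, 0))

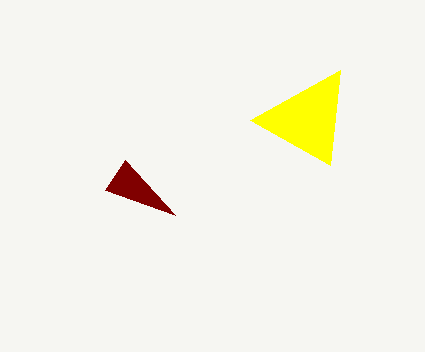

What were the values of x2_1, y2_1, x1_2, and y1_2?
x2_1 = 175; y2_1 = 215; x1_2 = 340; y1_2 = 70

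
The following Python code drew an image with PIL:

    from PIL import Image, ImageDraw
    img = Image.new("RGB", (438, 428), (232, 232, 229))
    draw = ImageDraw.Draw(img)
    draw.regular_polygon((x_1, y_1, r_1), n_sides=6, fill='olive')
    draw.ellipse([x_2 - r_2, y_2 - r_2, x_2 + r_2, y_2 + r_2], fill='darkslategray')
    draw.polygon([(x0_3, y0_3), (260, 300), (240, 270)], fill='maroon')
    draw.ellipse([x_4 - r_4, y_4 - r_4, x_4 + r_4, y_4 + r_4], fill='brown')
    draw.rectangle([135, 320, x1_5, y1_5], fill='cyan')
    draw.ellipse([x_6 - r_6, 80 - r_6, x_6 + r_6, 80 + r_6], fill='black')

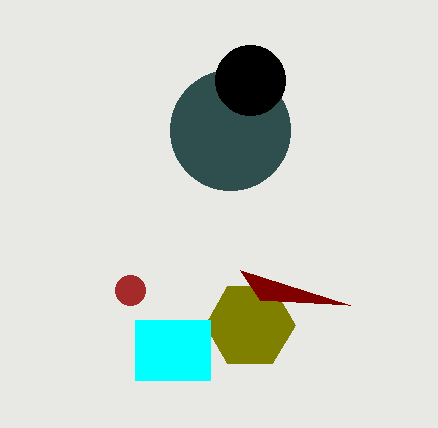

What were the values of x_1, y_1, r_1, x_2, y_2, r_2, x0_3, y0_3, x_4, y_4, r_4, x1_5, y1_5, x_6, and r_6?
x_1 = 250; y_1 = 325; r_1 = 45; x_2 = 230; y_2 = 130; r_2 = 60; x0_3 = 350; y0_3 = 305; x_4 = 130; y_4 = 290; r_4 = 15; x1_5 = 210; y1_5 = 380; x_6 = 250; r_6 = 35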